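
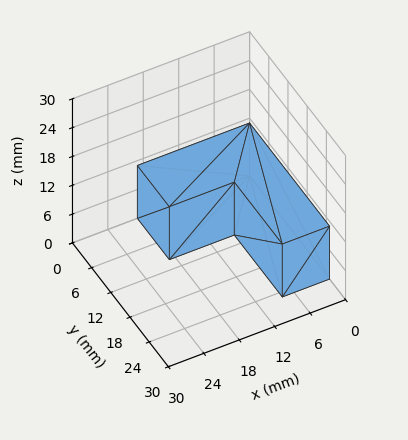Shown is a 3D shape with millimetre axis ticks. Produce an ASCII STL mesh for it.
Reading the render: the shape is an L-shaped prism: outer 19 × 25 mm, arm thicknesses ≈ 10 mm (horizontal) and 8 mm (vertical), extruded 11 mm in z (dimensions read to the nearest mm from the axis ticks). For the STL, each face is triangulated and given an outward normal.

solid part
  facet normal 0.0000 0.0000 -1.0000
    outer loop
      vertex 19.000 10.000 0.000
      vertex 19.000 0.000 0.000
      vertex 0.000 0.000 0.000
    endloop
  endfacet
  facet normal 0.0000 0.0000 -1.0000
    outer loop
      vertex 8.000 10.000 0.000
      vertex 19.000 10.000 0.000
      vertex 0.000 0.000 0.000
    endloop
  endfacet
  facet normal 0.0000 0.0000 -1.0000
    outer loop
      vertex 8.000 25.000 0.000
      vertex 8.000 10.000 0.000
      vertex 0.000 0.000 0.000
    endloop
  endfacet
  facet normal 0.0000 0.0000 -1.0000
    outer loop
      vertex 0.000 25.000 0.000
      vertex 8.000 25.000 0.000
      vertex 0.000 0.000 0.000
    endloop
  endfacet
  facet normal 0.0000 0.0000 1.0000
    outer loop
      vertex 0.000 0.000 11.000
      vertex 19.000 0.000 11.000
      vertex 19.000 10.000 11.000
    endloop
  endfacet
  facet normal 0.0000 0.0000 1.0000
    outer loop
      vertex 0.000 0.000 11.000
      vertex 19.000 10.000 11.000
      vertex 8.000 10.000 11.000
    endloop
  endfacet
  facet normal 0.0000 0.0000 1.0000
    outer loop
      vertex 0.000 0.000 11.000
      vertex 8.000 10.000 11.000
      vertex 8.000 25.000 11.000
    endloop
  endfacet
  facet normal 0.0000 0.0000 1.0000
    outer loop
      vertex 0.000 0.000 11.000
      vertex 8.000 25.000 11.000
      vertex 0.000 25.000 11.000
    endloop
  endfacet
  facet normal 0.0000 -1.0000 0.0000
    outer loop
      vertex 0.000 0.000 0.000
      vertex 19.000 0.000 0.000
      vertex 19.000 0.000 11.000
    endloop
  endfacet
  facet normal 0.0000 -1.0000 0.0000
    outer loop
      vertex 0.000 0.000 0.000
      vertex 19.000 0.000 11.000
      vertex 0.000 0.000 11.000
    endloop
  endfacet
  facet normal 1.0000 0.0000 0.0000
    outer loop
      vertex 19.000 0.000 0.000
      vertex 19.000 10.000 0.000
      vertex 19.000 10.000 11.000
    endloop
  endfacet
  facet normal 1.0000 0.0000 0.0000
    outer loop
      vertex 19.000 0.000 0.000
      vertex 19.000 10.000 11.000
      vertex 19.000 0.000 11.000
    endloop
  endfacet
  facet normal 0.0000 1.0000 0.0000
    outer loop
      vertex 19.000 10.000 0.000
      vertex 8.000 10.000 0.000
      vertex 8.000 10.000 11.000
    endloop
  endfacet
  facet normal 0.0000 1.0000 0.0000
    outer loop
      vertex 19.000 10.000 0.000
      vertex 8.000 10.000 11.000
      vertex 19.000 10.000 11.000
    endloop
  endfacet
  facet normal 1.0000 0.0000 0.0000
    outer loop
      vertex 8.000 10.000 0.000
      vertex 8.000 25.000 0.000
      vertex 8.000 25.000 11.000
    endloop
  endfacet
  facet normal 1.0000 0.0000 0.0000
    outer loop
      vertex 8.000 10.000 0.000
      vertex 8.000 25.000 11.000
      vertex 8.000 10.000 11.000
    endloop
  endfacet
  facet normal 0.0000 1.0000 0.0000
    outer loop
      vertex 8.000 25.000 0.000
      vertex 0.000 25.000 0.000
      vertex 0.000 25.000 11.000
    endloop
  endfacet
  facet normal 0.0000 1.0000 0.0000
    outer loop
      vertex 8.000 25.000 0.000
      vertex 0.000 25.000 11.000
      vertex 8.000 25.000 11.000
    endloop
  endfacet
  facet normal -1.0000 0.0000 0.0000
    outer loop
      vertex 0.000 25.000 0.000
      vertex 0.000 0.000 0.000
      vertex 0.000 0.000 11.000
    endloop
  endfacet
  facet normal -1.0000 0.0000 0.0000
    outer loop
      vertex 0.000 25.000 0.000
      vertex 0.000 0.000 11.000
      vertex 0.000 25.000 11.000
    endloop
  endfacet
endsolid part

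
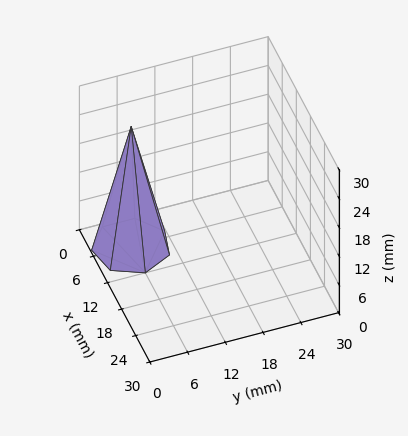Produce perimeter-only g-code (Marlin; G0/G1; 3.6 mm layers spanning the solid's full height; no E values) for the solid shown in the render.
Reading the render: the shape is a regular 7-sided pyramid, base circumscribed radius ≈ 6 mm, apex at z ≈ 25 mm (dimensions read to the nearest mm from the axis ticks). For the g-code, the solid's height is divided into equal slices at the stated Δz and each level perimeter traced with G1 moves after a G0 lift.

; perimeter-only toolpath
G21 ; units = mm
G90 ; absolute positioning
G28 ; home
; layer 1
G0 Z3.6
G0 X11.1 Y6.0
G1 X9.2 Y10.0
G1 X4.9 Y11.0
G1 X1.4 Y8.2
G1 X1.4 Y3.8
G1 X4.9 Y1.0
G1 X9.2 Y2.0
G1 X11.1 Y6.0
; layer 2
G0 Z7.1
G0 X10.3 Y6.0
G1 X8.6 Y9.4
G1 X5.1 Y10.1
G1 X2.1 Y7.9
G1 X2.1 Y4.1
G1 X5.1 Y1.9
G1 X8.6 Y2.6
G1 X10.3 Y6.0
; layer 3
G0 Z10.7
G0 X9.4 Y6.0
G1 X8.1 Y8.7
G1 X5.3 Y9.3
G1 X2.9 Y7.5
G1 X2.9 Y4.5
G1 X5.3 Y2.7
G1 X8.1 Y3.3
G1 X9.4 Y6.0
; layer 4
G0 Z14.3
G0 X8.6 Y6.0
G1 X7.6 Y8.0
G1 X5.4 Y8.5
G1 X3.7 Y7.1
G1 X3.7 Y4.9
G1 X5.4 Y3.5
G1 X7.6 Y4.0
G1 X8.6 Y6.0
; layer 5
G0 Z17.9
G0 X7.7 Y6.0
G1 X7.1 Y7.3
G1 X5.6 Y7.7
G1 X4.5 Y6.7
G1 X4.5 Y5.3
G1 X5.6 Y4.3
G1 X7.1 Y4.7
G1 X7.7 Y6.0
; layer 6
G0 Z21.4
G0 X6.9 Y6.0
G1 X6.5 Y6.7
G1 X5.8 Y6.8
G1 X5.2 Y6.4
G1 X5.2 Y5.6
G1 X5.8 Y5.2
G1 X6.5 Y5.3
G1 X6.9 Y6.0
M2 ; end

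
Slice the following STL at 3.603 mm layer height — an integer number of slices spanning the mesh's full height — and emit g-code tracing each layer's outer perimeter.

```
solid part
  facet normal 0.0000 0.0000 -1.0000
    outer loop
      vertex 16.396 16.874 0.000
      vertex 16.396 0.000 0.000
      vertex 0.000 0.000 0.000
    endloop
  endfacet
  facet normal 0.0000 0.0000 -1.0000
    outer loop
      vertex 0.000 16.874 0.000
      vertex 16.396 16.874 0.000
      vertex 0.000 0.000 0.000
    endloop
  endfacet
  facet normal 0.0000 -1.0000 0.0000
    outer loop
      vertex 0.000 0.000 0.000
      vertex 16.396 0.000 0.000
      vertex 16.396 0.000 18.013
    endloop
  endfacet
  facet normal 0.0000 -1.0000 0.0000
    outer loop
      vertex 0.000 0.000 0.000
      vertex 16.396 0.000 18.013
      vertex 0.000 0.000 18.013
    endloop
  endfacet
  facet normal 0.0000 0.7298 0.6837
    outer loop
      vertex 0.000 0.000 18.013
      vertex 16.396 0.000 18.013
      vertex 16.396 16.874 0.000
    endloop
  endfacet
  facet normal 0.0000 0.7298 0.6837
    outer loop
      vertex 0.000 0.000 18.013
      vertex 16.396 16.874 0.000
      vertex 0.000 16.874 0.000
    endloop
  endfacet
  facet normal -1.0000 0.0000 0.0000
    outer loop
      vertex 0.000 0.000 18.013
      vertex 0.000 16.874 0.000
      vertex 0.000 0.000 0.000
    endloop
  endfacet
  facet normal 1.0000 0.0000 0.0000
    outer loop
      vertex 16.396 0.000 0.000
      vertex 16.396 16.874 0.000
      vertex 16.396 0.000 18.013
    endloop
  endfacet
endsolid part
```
; perimeter-only toolpath
G21 ; units = mm
G90 ; absolute positioning
G28 ; home
; layer 1
G0 Z3.603
G0 X0.000 Y0.000
G1 X16.396 Y0.000
G1 X16.396 Y13.499
G1 X0.000 Y13.499
G1 X0.000 Y0.000
; layer 2
G0 Z7.205
G0 X0.000 Y0.000
G1 X16.396 Y0.000
G1 X16.396 Y10.124
G1 X0.000 Y10.124
G1 X0.000 Y0.000
; layer 3
G0 Z10.808
G0 X0.000 Y0.000
G1 X16.396 Y0.000
G1 X16.396 Y6.750
G1 X0.000 Y6.750
G1 X0.000 Y0.000
; layer 4
G0 Z14.410
G0 X0.000 Y0.000
G1 X16.396 Y0.000
G1 X16.396 Y3.375
G1 X0.000 Y3.375
G1 X0.000 Y0.000
M2 ; end

The solid is a wedge (ramp): 16.4 × 16.9 mm base, rising to 18 mm along the y=0 edge and sloping linearly to z=0 at y=16.9. Slicing at Δz = 3.603 mm — 5 equal slices spanning the solid's height, so layer i sits at z = i·h/5 — gives 4 non-empty perimeters. Each is a 4-segment closed polygon; G0 lifts to the layer z and rapids to the start vertex, then G1 traces the edges. The cross-section shrinks linearly with z (the slice at the apex is degenerate and omitted).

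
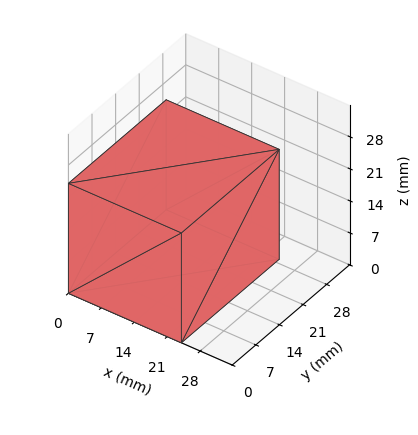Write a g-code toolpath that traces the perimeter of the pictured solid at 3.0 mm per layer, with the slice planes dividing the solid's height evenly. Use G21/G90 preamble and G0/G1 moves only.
Reading the render: the shape is a rectangular box, roughly 24 × 29 mm footprint and 24 mm tall (dimensions read to the nearest mm from the axis ticks). For the g-code, the solid's height is divided into equal slices at the stated Δz and each level perimeter traced with G1 moves after a G0 lift.

; perimeter-only toolpath
G21 ; units = mm
G90 ; absolute positioning
G28 ; home
; layer 1
G0 Z3.0
G0 X0.0 Y0.0
G1 X24.0 Y0.0
G1 X24.0 Y29.0
G1 X0.0 Y29.0
G1 X0.0 Y0.0
; layer 2
G0 Z6.0
G0 X0.0 Y0.0
G1 X24.0 Y0.0
G1 X24.0 Y29.0
G1 X0.0 Y29.0
G1 X0.0 Y0.0
; layer 3
G0 Z9.0
G0 X0.0 Y0.0
G1 X24.0 Y0.0
G1 X24.0 Y29.0
G1 X0.0 Y29.0
G1 X0.0 Y0.0
; layer 4
G0 Z12.0
G0 X0.0 Y0.0
G1 X24.0 Y0.0
G1 X24.0 Y29.0
G1 X0.0 Y29.0
G1 X0.0 Y0.0
; layer 5
G0 Z15.0
G0 X0.0 Y0.0
G1 X24.0 Y0.0
G1 X24.0 Y29.0
G1 X0.0 Y29.0
G1 X0.0 Y0.0
; layer 6
G0 Z18.0
G0 X0.0 Y0.0
G1 X24.0 Y0.0
G1 X24.0 Y29.0
G1 X0.0 Y29.0
G1 X0.0 Y0.0
; layer 7
G0 Z21.0
G0 X0.0 Y0.0
G1 X24.0 Y0.0
G1 X24.0 Y29.0
G1 X0.0 Y29.0
G1 X0.0 Y0.0
; layer 8
G0 Z24.0
G0 X0.0 Y0.0
G1 X24.0 Y0.0
G1 X24.0 Y29.0
G1 X0.0 Y29.0
G1 X0.0 Y0.0
M2 ; end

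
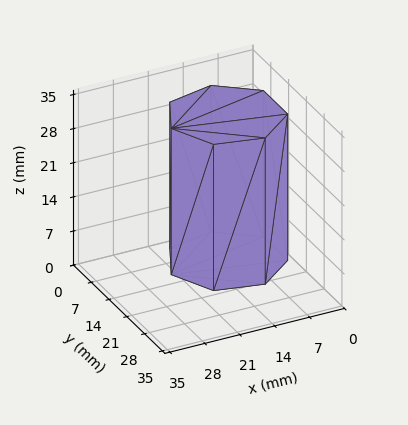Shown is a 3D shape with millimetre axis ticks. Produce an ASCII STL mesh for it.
Reading the render: the shape is a regular 7-sided prism (a cylinder approximated with 7 flat sides), circumscribed radius ≈ 11 mm, height ≈ 30 mm (dimensions read to the nearest mm from the axis ticks). For the STL, each face is triangulated and given an outward normal.

solid part
  facet normal 0.0000 0.0000 -1.0000
    outer loop
      vertex 8.6 21.7 0.0
      vertex 17.9 19.6 0.0
      vertex 22.0 11.0 0.0
    endloop
  endfacet
  facet normal 0.0000 0.0000 -1.0000
    outer loop
      vertex 1.1 15.8 0.0
      vertex 8.6 21.7 0.0
      vertex 22.0 11.0 0.0
    endloop
  endfacet
  facet normal 0.0000 0.0000 -1.0000
    outer loop
      vertex 1.1 6.2 0.0
      vertex 1.1 15.8 0.0
      vertex 22.0 11.0 0.0
    endloop
  endfacet
  facet normal 0.0000 0.0000 -1.0000
    outer loop
      vertex 8.6 0.3 0.0
      vertex 1.1 6.2 0.0
      vertex 22.0 11.0 0.0
    endloop
  endfacet
  facet normal 0.0000 0.0000 -1.0000
    outer loop
      vertex 17.9 2.4 0.0
      vertex 8.6 0.3 0.0
      vertex 22.0 11.0 0.0
    endloop
  endfacet
  facet normal 0.0000 0.0000 1.0000
    outer loop
      vertex 22.0 11.0 30.0
      vertex 17.9 19.6 30.0
      vertex 8.6 21.7 30.0
    endloop
  endfacet
  facet normal 0.0000 0.0000 1.0000
    outer loop
      vertex 22.0 11.0 30.0
      vertex 8.6 21.7 30.0
      vertex 1.1 15.8 30.0
    endloop
  endfacet
  facet normal 0.0000 0.0000 1.0000
    outer loop
      vertex 22.0 11.0 30.0
      vertex 1.1 15.8 30.0
      vertex 1.1 6.2 30.0
    endloop
  endfacet
  facet normal 0.0000 0.0000 1.0000
    outer loop
      vertex 22.0 11.0 30.0
      vertex 1.1 6.2 30.0
      vertex 8.6 0.3 30.0
    endloop
  endfacet
  facet normal 0.0000 0.0000 1.0000
    outer loop
      vertex 22.0 11.0 30.0
      vertex 8.6 0.3 30.0
      vertex 17.9 2.4 30.0
    endloop
  endfacet
  facet normal 0.9027 0.4303 0.0000
    outer loop
      vertex 22.0 11.0 0.0
      vertex 17.9 19.6 0.0
      vertex 17.9 19.6 30.0
    endloop
  endfacet
  facet normal 0.9027 0.4303 0.0000
    outer loop
      vertex 22.0 11.0 0.0
      vertex 17.9 19.6 30.0
      vertex 22.0 11.0 30.0
    endloop
  endfacet
  facet normal 0.2203 0.9754 0.0000
    outer loop
      vertex 17.9 19.6 0.0
      vertex 8.6 21.7 0.0
      vertex 8.6 21.7 30.0
    endloop
  endfacet
  facet normal 0.2203 0.9754 0.0000
    outer loop
      vertex 17.9 19.6 0.0
      vertex 8.6 21.7 30.0
      vertex 17.9 19.6 30.0
    endloop
  endfacet
  facet normal -0.6183 0.7860 0.0000
    outer loop
      vertex 8.6 21.7 0.0
      vertex 1.1 15.8 0.0
      vertex 1.1 15.8 30.0
    endloop
  endfacet
  facet normal -0.6183 0.7860 0.0000
    outer loop
      vertex 8.6 21.7 0.0
      vertex 1.1 15.8 30.0
      vertex 8.6 21.7 30.0
    endloop
  endfacet
  facet normal -1.0000 0.0000 0.0000
    outer loop
      vertex 1.1 15.8 0.0
      vertex 1.1 6.2 0.0
      vertex 1.1 6.2 30.0
    endloop
  endfacet
  facet normal -1.0000 0.0000 0.0000
    outer loop
      vertex 1.1 15.8 0.0
      vertex 1.1 6.2 30.0
      vertex 1.1 15.8 30.0
    endloop
  endfacet
  facet normal -0.6183 -0.7860 0.0000
    outer loop
      vertex 1.1 6.2 0.0
      vertex 8.6 0.3 0.0
      vertex 8.6 0.3 30.0
    endloop
  endfacet
  facet normal -0.6183 -0.7860 0.0000
    outer loop
      vertex 1.1 6.2 0.0
      vertex 8.6 0.3 30.0
      vertex 1.1 6.2 30.0
    endloop
  endfacet
  facet normal 0.2203 -0.9754 0.0000
    outer loop
      vertex 8.6 0.3 0.0
      vertex 17.9 2.4 0.0
      vertex 17.9 2.4 30.0
    endloop
  endfacet
  facet normal 0.2203 -0.9754 0.0000
    outer loop
      vertex 8.6 0.3 0.0
      vertex 17.9 2.4 30.0
      vertex 8.6 0.3 30.0
    endloop
  endfacet
  facet normal 0.9027 -0.4303 0.0000
    outer loop
      vertex 17.9 2.4 0.0
      vertex 22.0 11.0 0.0
      vertex 22.0 11.0 30.0
    endloop
  endfacet
  facet normal 0.9027 -0.4303 0.0000
    outer loop
      vertex 17.9 2.4 0.0
      vertex 22.0 11.0 30.0
      vertex 17.9 2.4 30.0
    endloop
  endfacet
endsolid part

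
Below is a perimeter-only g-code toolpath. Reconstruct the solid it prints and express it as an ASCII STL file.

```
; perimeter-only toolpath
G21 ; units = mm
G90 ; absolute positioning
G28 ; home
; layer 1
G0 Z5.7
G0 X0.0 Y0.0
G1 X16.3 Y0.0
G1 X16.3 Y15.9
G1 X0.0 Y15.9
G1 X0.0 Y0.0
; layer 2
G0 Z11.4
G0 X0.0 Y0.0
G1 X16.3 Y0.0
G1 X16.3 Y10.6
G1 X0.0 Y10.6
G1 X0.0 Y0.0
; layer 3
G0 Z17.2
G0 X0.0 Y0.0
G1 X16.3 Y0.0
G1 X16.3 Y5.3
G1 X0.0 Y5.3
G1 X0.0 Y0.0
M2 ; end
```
solid part
  facet normal 0.0000 0.0000 -1.0000
    outer loop
      vertex 16.3 21.2 0.0
      vertex 16.3 0.0 0.0
      vertex 0.0 0.0 0.0
    endloop
  endfacet
  facet normal 0.0000 0.0000 -1.0000
    outer loop
      vertex 0.0 21.2 0.0
      vertex 16.3 21.2 0.0
      vertex 0.0 0.0 0.0
    endloop
  endfacet
  facet normal 0.0000 -1.0000 0.0000
    outer loop
      vertex 0.0 0.0 0.0
      vertex 16.3 0.0 0.0
      vertex 16.3 0.0 22.9
    endloop
  endfacet
  facet normal 0.0000 -1.0000 0.0000
    outer loop
      vertex 0.0 0.0 0.0
      vertex 16.3 0.0 22.9
      vertex 0.0 0.0 22.9
    endloop
  endfacet
  facet normal 0.0000 0.7338 0.6793
    outer loop
      vertex 0.0 0.0 22.9
      vertex 16.3 0.0 22.9
      vertex 16.3 21.2 0.0
    endloop
  endfacet
  facet normal 0.0000 0.7338 0.6793
    outer loop
      vertex 0.0 0.0 22.9
      vertex 16.3 21.2 0.0
      vertex 0.0 21.2 0.0
    endloop
  endfacet
  facet normal -1.0000 0.0000 0.0000
    outer loop
      vertex 0.0 0.0 22.9
      vertex 0.0 21.2 0.0
      vertex 0.0 0.0 0.0
    endloop
  endfacet
  facet normal 1.0000 0.0000 0.0000
    outer loop
      vertex 16.3 0.0 0.0
      vertex 16.3 21.2 0.0
      vertex 16.3 0.0 22.9
    endloop
  endfacet
endsolid part

The G0 Z moves step by Δz≈5.7 mm. The G1 loops shrink linearly with z, so the solid tapers from its base footprint up to z≈22.9. Closing with a flat bottom cap and the tapered top and triangulating gives 8 facets — a wedge (ramp): 16.3 × 21.2 mm base, rising to 22.9 mm along the y=0 edge and sloping linearly to z=0 at y=21.2.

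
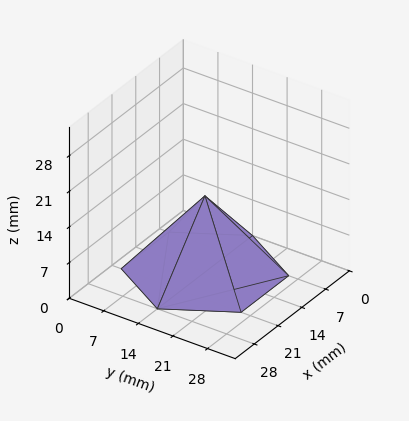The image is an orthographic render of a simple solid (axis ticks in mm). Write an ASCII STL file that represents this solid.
Reading the render: the shape is a regular 6-sided pyramid, base circumscribed radius ≈ 14 mm, apex at z ≈ 15 mm (dimensions read to the nearest mm from the axis ticks). For the STL, each face is triangulated and given an outward normal.

solid part
  facet normal 0.0000 0.0000 -1.0000
    outer loop
      vertex 7.000 26.124 0.000
      vertex 21.000 26.124 0.000
      vertex 28.000 14.000 0.000
    endloop
  endfacet
  facet normal 0.0000 0.0000 -1.0000
    outer loop
      vertex 0.000 14.000 0.000
      vertex 7.000 26.124 0.000
      vertex 28.000 14.000 0.000
    endloop
  endfacet
  facet normal 0.0000 0.0000 -1.0000
    outer loop
      vertex 7.000 1.876 0.000
      vertex 0.000 14.000 0.000
      vertex 28.000 14.000 0.000
    endloop
  endfacet
  facet normal 0.0000 0.0000 -1.0000
    outer loop
      vertex 21.000 1.876 0.000
      vertex 7.000 1.876 0.000
      vertex 28.000 14.000 0.000
    endloop
  endfacet
  facet normal 0.6735 0.3889 0.6286
    outer loop
      vertex 28.000 14.000 0.000
      vertex 21.000 26.124 0.000
      vertex 14.000 14.000 15.000
    endloop
  endfacet
  facet normal 0.0000 0.7777 0.6286
    outer loop
      vertex 21.000 26.124 0.000
      vertex 7.000 26.124 0.000
      vertex 14.000 14.000 15.000
    endloop
  endfacet
  facet normal -0.6735 0.3889 0.6286
    outer loop
      vertex 7.000 26.124 0.000
      vertex 0.000 14.000 0.000
      vertex 14.000 14.000 15.000
    endloop
  endfacet
  facet normal -0.6735 -0.3889 0.6286
    outer loop
      vertex 0.000 14.000 0.000
      vertex 7.000 1.876 0.000
      vertex 14.000 14.000 15.000
    endloop
  endfacet
  facet normal 0.0000 -0.7777 0.6286
    outer loop
      vertex 7.000 1.876 0.000
      vertex 21.000 1.876 0.000
      vertex 14.000 14.000 15.000
    endloop
  endfacet
  facet normal 0.6735 -0.3889 0.6286
    outer loop
      vertex 21.000 1.876 0.000
      vertex 28.000 14.000 0.000
      vertex 14.000 14.000 15.000
    endloop
  endfacet
endsolid part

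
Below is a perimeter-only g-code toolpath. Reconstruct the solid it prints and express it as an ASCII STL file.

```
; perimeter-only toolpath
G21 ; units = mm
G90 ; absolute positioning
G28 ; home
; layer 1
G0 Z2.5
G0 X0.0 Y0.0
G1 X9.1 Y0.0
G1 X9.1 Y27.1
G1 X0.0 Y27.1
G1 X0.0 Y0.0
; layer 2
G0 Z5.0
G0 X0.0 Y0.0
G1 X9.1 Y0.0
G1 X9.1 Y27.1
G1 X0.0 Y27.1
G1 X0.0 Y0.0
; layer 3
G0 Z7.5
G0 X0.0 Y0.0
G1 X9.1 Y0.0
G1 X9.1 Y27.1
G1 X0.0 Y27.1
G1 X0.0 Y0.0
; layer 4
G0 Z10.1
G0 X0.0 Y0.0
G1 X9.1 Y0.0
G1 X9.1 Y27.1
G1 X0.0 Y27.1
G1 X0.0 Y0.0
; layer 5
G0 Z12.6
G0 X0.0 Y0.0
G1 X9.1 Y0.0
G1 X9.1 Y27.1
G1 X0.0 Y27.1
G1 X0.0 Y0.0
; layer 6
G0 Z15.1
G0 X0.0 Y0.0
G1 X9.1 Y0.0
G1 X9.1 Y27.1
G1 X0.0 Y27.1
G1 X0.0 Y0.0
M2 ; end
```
solid part
  facet normal 0.0000 0.0000 -1.0000
    outer loop
      vertex 9.1 27.1 0.0
      vertex 9.1 0.0 0.0
      vertex 0.0 0.0 0.0
    endloop
  endfacet
  facet normal 0.0000 0.0000 -1.0000
    outer loop
      vertex 0.0 27.1 0.0
      vertex 9.1 27.1 0.0
      vertex 0.0 0.0 0.0
    endloop
  endfacet
  facet normal 0.0000 0.0000 1.0000
    outer loop
      vertex 0.0 0.0 15.1
      vertex 9.1 0.0 15.1
      vertex 9.1 27.1 15.1
    endloop
  endfacet
  facet normal 0.0000 0.0000 1.0000
    outer loop
      vertex 0.0 0.0 15.1
      vertex 9.1 27.1 15.1
      vertex 0.0 27.1 15.1
    endloop
  endfacet
  facet normal 0.0000 -1.0000 0.0000
    outer loop
      vertex 0.0 0.0 0.0
      vertex 9.1 0.0 0.0
      vertex 9.1 0.0 15.1
    endloop
  endfacet
  facet normal 0.0000 -1.0000 0.0000
    outer loop
      vertex 0.0 0.0 0.0
      vertex 9.1 0.0 15.1
      vertex 0.0 0.0 15.1
    endloop
  endfacet
  facet normal 0.0000 1.0000 0.0000
    outer loop
      vertex 9.1 27.1 15.1
      vertex 9.1 27.1 0.0
      vertex 0.0 27.1 0.0
    endloop
  endfacet
  facet normal 0.0000 1.0000 0.0000
    outer loop
      vertex 0.0 27.1 15.1
      vertex 9.1 27.1 15.1
      vertex 0.0 27.1 0.0
    endloop
  endfacet
  facet normal -1.0000 0.0000 0.0000
    outer loop
      vertex 0.0 27.1 15.1
      vertex 0.0 27.1 0.0
      vertex 0.0 0.0 0.0
    endloop
  endfacet
  facet normal -1.0000 0.0000 0.0000
    outer loop
      vertex 0.0 0.0 15.1
      vertex 0.0 27.1 15.1
      vertex 0.0 0.0 0.0
    endloop
  endfacet
  facet normal 1.0000 0.0000 0.0000
    outer loop
      vertex 9.1 0.0 0.0
      vertex 9.1 27.1 0.0
      vertex 9.1 27.1 15.1
    endloop
  endfacet
  facet normal 1.0000 0.0000 0.0000
    outer loop
      vertex 9.1 0.0 0.0
      vertex 9.1 27.1 15.1
      vertex 9.1 0.0 15.1
    endloop
  endfacet
endsolid part

The G0 Z moves step by Δz≈2.5 mm. Every layer's G1 loop is the same polygon, so the solid is a straight extrusion of it from z=0 to z≈15.1. Closing with flat bottom and top caps and triangulating gives 12 facets — a rectangular box, roughly 9.1 × 27.1 mm footprint and 15.1 mm tall.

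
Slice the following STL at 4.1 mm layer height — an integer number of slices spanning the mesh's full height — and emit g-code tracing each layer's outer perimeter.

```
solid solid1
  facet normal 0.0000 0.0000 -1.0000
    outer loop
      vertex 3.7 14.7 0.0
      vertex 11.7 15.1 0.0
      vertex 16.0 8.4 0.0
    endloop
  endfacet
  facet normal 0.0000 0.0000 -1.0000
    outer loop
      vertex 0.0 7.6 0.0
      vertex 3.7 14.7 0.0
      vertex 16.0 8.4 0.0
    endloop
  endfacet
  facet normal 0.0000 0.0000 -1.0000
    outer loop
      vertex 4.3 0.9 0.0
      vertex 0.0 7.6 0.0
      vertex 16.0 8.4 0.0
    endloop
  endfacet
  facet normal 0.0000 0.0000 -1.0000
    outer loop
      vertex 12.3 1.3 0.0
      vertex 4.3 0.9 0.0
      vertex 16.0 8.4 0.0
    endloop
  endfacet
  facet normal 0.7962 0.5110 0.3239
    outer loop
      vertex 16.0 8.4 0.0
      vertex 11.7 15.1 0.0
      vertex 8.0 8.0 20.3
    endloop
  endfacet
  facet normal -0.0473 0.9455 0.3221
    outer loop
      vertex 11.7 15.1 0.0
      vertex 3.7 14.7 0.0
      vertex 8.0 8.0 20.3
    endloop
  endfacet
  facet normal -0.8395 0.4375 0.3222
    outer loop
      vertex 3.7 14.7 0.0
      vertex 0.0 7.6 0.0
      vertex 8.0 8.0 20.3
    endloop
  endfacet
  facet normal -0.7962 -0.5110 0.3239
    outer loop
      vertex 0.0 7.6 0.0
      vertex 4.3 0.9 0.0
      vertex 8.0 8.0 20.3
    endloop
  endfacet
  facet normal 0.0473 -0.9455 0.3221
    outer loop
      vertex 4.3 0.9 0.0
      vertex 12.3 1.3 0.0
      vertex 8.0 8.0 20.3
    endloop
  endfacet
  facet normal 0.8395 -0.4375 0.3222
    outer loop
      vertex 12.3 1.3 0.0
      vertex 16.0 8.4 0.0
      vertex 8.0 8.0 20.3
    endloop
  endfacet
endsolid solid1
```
; perimeter-only toolpath
G21 ; units = mm
G90 ; absolute positioning
G28 ; home
; layer 1
G0 Z4.1
G0 X14.4 Y8.3
G1 X11.0 Y13.7
G1 X4.6 Y13.4
G1 X1.6 Y7.7
G1 X5.0 Y2.3
G1 X11.4 Y2.6
G1 X14.4 Y8.3
; layer 2
G0 Z8.1
G0 X12.8 Y8.2
G1 X10.2 Y12.3
G1 X5.4 Y12.0
G1 X3.2 Y7.8
G1 X5.8 Y3.7
G1 X10.6 Y4.0
G1 X12.8 Y8.2
; layer 3
G0 Z12.2
G0 X11.2 Y8.2
G1 X9.5 Y10.8
G1 X6.3 Y10.7
G1 X4.8 Y7.8
G1 X6.5 Y5.2
G1 X9.7 Y5.3
G1 X11.2 Y8.2
; layer 4
G0 Z16.2
G0 X9.6 Y8.1
G1 X8.7 Y9.4
G1 X7.1 Y9.3
G1 X6.4 Y7.9
G1 X7.3 Y6.6
G1 X8.9 Y6.7
G1 X9.6 Y8.1
M2 ; end

The solid is a regular 6-sided pyramid, base circumscribed radius ≈ 8 mm, apex at z ≈ 20.3 mm. Slicing at Δz = 4.1 mm — 5 equal slices spanning the solid's height, so layer i sits at z = i·h/5 — gives 4 non-empty perimeters. Each is a 6-segment closed polygon; G0 lifts to the layer z and rapids to the start vertex, then G1 traces the edges. The cross-section shrinks linearly with z (the slice at the apex is degenerate and omitted).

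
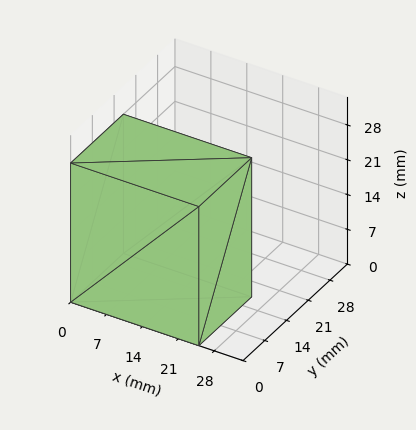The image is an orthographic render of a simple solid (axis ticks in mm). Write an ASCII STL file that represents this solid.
Reading the render: the shape is a rectangular box, roughly 25 × 17 mm footprint and 28 mm tall (dimensions read to the nearest mm from the axis ticks). For the STL, each face is triangulated and given an outward normal.

solid part
  facet normal 0.0000 0.0000 -1.0000
    outer loop
      vertex 25.00 17.00 0.00
      vertex 25.00 0.00 0.00
      vertex 0.00 0.00 0.00
    endloop
  endfacet
  facet normal 0.0000 0.0000 -1.0000
    outer loop
      vertex 0.00 17.00 0.00
      vertex 25.00 17.00 0.00
      vertex 0.00 0.00 0.00
    endloop
  endfacet
  facet normal 0.0000 0.0000 1.0000
    outer loop
      vertex 0.00 0.00 28.00
      vertex 25.00 0.00 28.00
      vertex 25.00 17.00 28.00
    endloop
  endfacet
  facet normal 0.0000 0.0000 1.0000
    outer loop
      vertex 0.00 0.00 28.00
      vertex 25.00 17.00 28.00
      vertex 0.00 17.00 28.00
    endloop
  endfacet
  facet normal 0.0000 -1.0000 0.0000
    outer loop
      vertex 0.00 0.00 0.00
      vertex 25.00 0.00 0.00
      vertex 25.00 0.00 28.00
    endloop
  endfacet
  facet normal 0.0000 -1.0000 0.0000
    outer loop
      vertex 0.00 0.00 0.00
      vertex 25.00 0.00 28.00
      vertex 0.00 0.00 28.00
    endloop
  endfacet
  facet normal 0.0000 1.0000 0.0000
    outer loop
      vertex 25.00 17.00 28.00
      vertex 25.00 17.00 0.00
      vertex 0.00 17.00 0.00
    endloop
  endfacet
  facet normal 0.0000 1.0000 0.0000
    outer loop
      vertex 0.00 17.00 28.00
      vertex 25.00 17.00 28.00
      vertex 0.00 17.00 0.00
    endloop
  endfacet
  facet normal -1.0000 0.0000 0.0000
    outer loop
      vertex 0.00 17.00 28.00
      vertex 0.00 17.00 0.00
      vertex 0.00 0.00 0.00
    endloop
  endfacet
  facet normal -1.0000 0.0000 0.0000
    outer loop
      vertex 0.00 0.00 28.00
      vertex 0.00 17.00 28.00
      vertex 0.00 0.00 0.00
    endloop
  endfacet
  facet normal 1.0000 0.0000 0.0000
    outer loop
      vertex 25.00 0.00 0.00
      vertex 25.00 17.00 0.00
      vertex 25.00 17.00 28.00
    endloop
  endfacet
  facet normal 1.0000 0.0000 0.0000
    outer loop
      vertex 25.00 0.00 0.00
      vertex 25.00 17.00 28.00
      vertex 25.00 0.00 28.00
    endloop
  endfacet
endsolid part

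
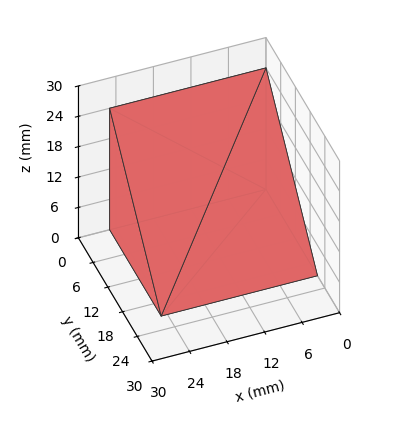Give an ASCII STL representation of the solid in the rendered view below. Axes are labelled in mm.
Reading the render: the shape is a wedge (ramp): 25 × 21 mm base, rising to 24 mm along the y=0 edge and sloping linearly to z=0 at y=21 (dimensions read to the nearest mm from the axis ticks). For the STL, each face is triangulated and given an outward normal.

solid part
  facet normal 0.0000 0.0000 -1.0000
    outer loop
      vertex 25.000 21.000 0.000
      vertex 25.000 0.000 0.000
      vertex 0.000 0.000 0.000
    endloop
  endfacet
  facet normal 0.0000 0.0000 -1.0000
    outer loop
      vertex 0.000 21.000 0.000
      vertex 25.000 21.000 0.000
      vertex 0.000 0.000 0.000
    endloop
  endfacet
  facet normal 0.0000 -1.0000 0.0000
    outer loop
      vertex 0.000 0.000 0.000
      vertex 25.000 0.000 0.000
      vertex 25.000 0.000 24.000
    endloop
  endfacet
  facet normal 0.0000 -1.0000 0.0000
    outer loop
      vertex 0.000 0.000 0.000
      vertex 25.000 0.000 24.000
      vertex 0.000 0.000 24.000
    endloop
  endfacet
  facet normal 0.0000 0.7526 0.6585
    outer loop
      vertex 0.000 0.000 24.000
      vertex 25.000 0.000 24.000
      vertex 25.000 21.000 0.000
    endloop
  endfacet
  facet normal 0.0000 0.7526 0.6585
    outer loop
      vertex 0.000 0.000 24.000
      vertex 25.000 21.000 0.000
      vertex 0.000 21.000 0.000
    endloop
  endfacet
  facet normal -1.0000 0.0000 0.0000
    outer loop
      vertex 0.000 0.000 24.000
      vertex 0.000 21.000 0.000
      vertex 0.000 0.000 0.000
    endloop
  endfacet
  facet normal 1.0000 0.0000 0.0000
    outer loop
      vertex 25.000 0.000 0.000
      vertex 25.000 21.000 0.000
      vertex 25.000 0.000 24.000
    endloop
  endfacet
endsolid part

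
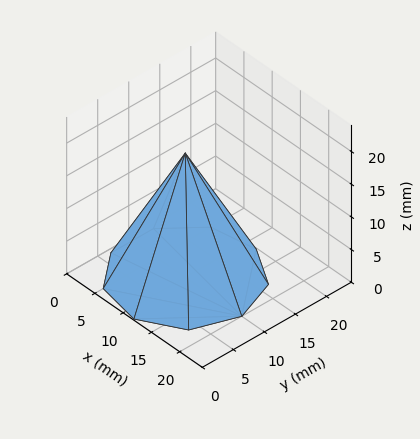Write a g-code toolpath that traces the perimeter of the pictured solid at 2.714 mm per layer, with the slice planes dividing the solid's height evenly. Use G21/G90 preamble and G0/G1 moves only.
Reading the render: the shape is a regular 9-sided pyramid, base circumscribed radius ≈ 10 mm, apex at z ≈ 19 mm (dimensions read to the nearest mm from the axis ticks). For the g-code, the solid's height is divided into equal slices at the stated Δz and each level perimeter traced with G1 moves after a G0 lift.

; perimeter-only toolpath
G21 ; units = mm
G90 ; absolute positioning
G28 ; home
; layer 1
G0 Z2.714
G0 X18.571 Y10.000
G1 X16.566 Y15.510
G1 X11.488 Y18.441
G1 X5.714 Y17.423
G1 X1.945 Y12.931
G1 X1.945 Y7.069
G1 X5.714 Y2.577
G1 X11.488 Y1.559
G1 X16.566 Y4.490
G1 X18.571 Y10.000
; layer 2
G0 Z5.429
G0 X17.143 Y10.000
G1 X15.471 Y14.591
G1 X11.240 Y17.034
G1 X6.429 Y16.186
G1 X3.288 Y12.443
G1 X3.288 Y7.557
G1 X6.429 Y3.814
G1 X11.240 Y2.966
G1 X15.471 Y5.409
G1 X17.143 Y10.000
; layer 3
G0 Z8.143
G0 X15.714 Y10.000
G1 X14.377 Y13.673
G1 X10.992 Y15.627
G1 X7.143 Y14.949
G1 X4.630 Y11.954
G1 X4.630 Y8.046
G1 X7.143 Y5.051
G1 X10.992 Y4.373
G1 X14.377 Y6.327
G1 X15.714 Y10.000
; layer 4
G0 Z10.857
G0 X14.286 Y10.000
G1 X13.283 Y12.755
G1 X10.744 Y14.221
G1 X7.857 Y13.711
G1 X5.973 Y11.466
G1 X5.973 Y8.534
G1 X7.857 Y6.289
G1 X10.744 Y5.779
G1 X13.283 Y7.245
G1 X14.286 Y10.000
; layer 5
G0 Z13.571
G0 X12.857 Y10.000
G1 X12.189 Y11.837
G1 X10.496 Y12.814
G1 X8.571 Y12.474
G1 X7.315 Y10.977
G1 X7.315 Y9.023
G1 X8.571 Y7.526
G1 X10.496 Y7.186
G1 X12.189 Y8.163
G1 X12.857 Y10.000
; layer 6
G0 Z16.286
G0 X11.429 Y10.000
G1 X11.094 Y10.918
G1 X10.248 Y11.407
G1 X9.286 Y11.237
G1 X8.658 Y10.489
G1 X8.658 Y9.511
G1 X9.286 Y8.763
G1 X10.248 Y8.593
G1 X11.094 Y9.082
G1 X11.429 Y10.000
M2 ; end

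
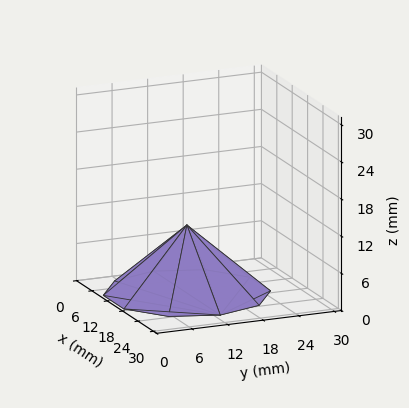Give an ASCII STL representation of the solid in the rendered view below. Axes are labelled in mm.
Reading the render: the shape is a regular 10-sided pyramid, base circumscribed radius ≈ 13 mm, apex at z ≈ 11 mm (dimensions read to the nearest mm from the axis ticks). For the STL, each face is triangulated and given an outward normal.

solid part
  facet normal 0.0000 0.0000 -1.0000
    outer loop
      vertex 17.017 25.364 0.000
      vertex 23.517 20.641 0.000
      vertex 26.000 13.000 0.000
    endloop
  endfacet
  facet normal 0.0000 0.0000 -1.0000
    outer loop
      vertex 8.983 25.364 0.000
      vertex 17.017 25.364 0.000
      vertex 26.000 13.000 0.000
    endloop
  endfacet
  facet normal 0.0000 0.0000 -1.0000
    outer loop
      vertex 2.483 20.641 0.000
      vertex 8.983 25.364 0.000
      vertex 26.000 13.000 0.000
    endloop
  endfacet
  facet normal 0.0000 0.0000 -1.0000
    outer loop
      vertex 0.000 13.000 0.000
      vertex 2.483 20.641 0.000
      vertex 26.000 13.000 0.000
    endloop
  endfacet
  facet normal 0.0000 0.0000 -1.0000
    outer loop
      vertex 2.483 5.359 0.000
      vertex 0.000 13.000 0.000
      vertex 26.000 13.000 0.000
    endloop
  endfacet
  facet normal 0.0000 0.0000 -1.0000
    outer loop
      vertex 8.983 0.636 0.000
      vertex 2.483 5.359 0.000
      vertex 26.000 13.000 0.000
    endloop
  endfacet
  facet normal 0.0000 0.0000 -1.0000
    outer loop
      vertex 17.017 0.636 0.000
      vertex 8.983 0.636 0.000
      vertex 26.000 13.000 0.000
    endloop
  endfacet
  facet normal 0.0000 0.0000 -1.0000
    outer loop
      vertex 23.517 5.359 0.000
      vertex 17.017 0.636 0.000
      vertex 26.000 13.000 0.000
    endloop
  endfacet
  facet normal 0.6322 0.2054 0.7471
    outer loop
      vertex 26.000 13.000 0.000
      vertex 23.517 20.641 0.000
      vertex 13.000 13.000 11.000
    endloop
  endfacet
  facet normal 0.3907 0.5377 0.7471
    outer loop
      vertex 23.517 20.641 0.000
      vertex 17.017 25.364 0.000
      vertex 13.000 13.000 11.000
    endloop
  endfacet
  facet normal 0.0000 0.6647 0.7471
    outer loop
      vertex 17.017 25.364 0.000
      vertex 8.983 25.364 0.000
      vertex 13.000 13.000 11.000
    endloop
  endfacet
  facet normal -0.3907 0.5377 0.7471
    outer loop
      vertex 8.983 25.364 0.000
      vertex 2.483 20.641 0.000
      vertex 13.000 13.000 11.000
    endloop
  endfacet
  facet normal -0.6322 0.2054 0.7471
    outer loop
      vertex 2.483 20.641 0.000
      vertex 0.000 13.000 0.000
      vertex 13.000 13.000 11.000
    endloop
  endfacet
  facet normal -0.6322 -0.2054 0.7471
    outer loop
      vertex 0.000 13.000 0.000
      vertex 2.483 5.359 0.000
      vertex 13.000 13.000 11.000
    endloop
  endfacet
  facet normal -0.3907 -0.5377 0.7471
    outer loop
      vertex 2.483 5.359 0.000
      vertex 8.983 0.636 0.000
      vertex 13.000 13.000 11.000
    endloop
  endfacet
  facet normal 0.0000 -0.6647 0.7471
    outer loop
      vertex 8.983 0.636 0.000
      vertex 17.017 0.636 0.000
      vertex 13.000 13.000 11.000
    endloop
  endfacet
  facet normal 0.3907 -0.5377 0.7471
    outer loop
      vertex 17.017 0.636 0.000
      vertex 23.517 5.359 0.000
      vertex 13.000 13.000 11.000
    endloop
  endfacet
  facet normal 0.6322 -0.2054 0.7471
    outer loop
      vertex 23.517 5.359 0.000
      vertex 26.000 13.000 0.000
      vertex 13.000 13.000 11.000
    endloop
  endfacet
endsolid part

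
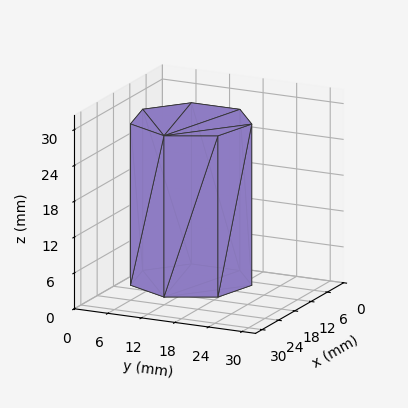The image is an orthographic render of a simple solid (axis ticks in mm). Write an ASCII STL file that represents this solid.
Reading the render: the shape is a regular 7-sided prism (a cylinder approximated with 7 flat sides), circumscribed radius ≈ 10 mm, height ≈ 27 mm (dimensions read to the nearest mm from the axis ticks). For the STL, each face is triangulated and given an outward normal.

solid part
  facet normal 0.0000 0.0000 -1.0000
    outer loop
      vertex 7.775 19.749 0.000
      vertex 16.235 17.818 0.000
      vertex 20.000 10.000 0.000
    endloop
  endfacet
  facet normal 0.0000 0.0000 -1.0000
    outer loop
      vertex 0.990 14.339 0.000
      vertex 7.775 19.749 0.000
      vertex 20.000 10.000 0.000
    endloop
  endfacet
  facet normal 0.0000 0.0000 -1.0000
    outer loop
      vertex 0.990 5.661 0.000
      vertex 0.990 14.339 0.000
      vertex 20.000 10.000 0.000
    endloop
  endfacet
  facet normal 0.0000 0.0000 -1.0000
    outer loop
      vertex 7.775 0.251 0.000
      vertex 0.990 5.661 0.000
      vertex 20.000 10.000 0.000
    endloop
  endfacet
  facet normal 0.0000 0.0000 -1.0000
    outer loop
      vertex 16.235 2.182 0.000
      vertex 7.775 0.251 0.000
      vertex 20.000 10.000 0.000
    endloop
  endfacet
  facet normal 0.0000 0.0000 1.0000
    outer loop
      vertex 20.000 10.000 27.000
      vertex 16.235 17.818 27.000
      vertex 7.775 19.749 27.000
    endloop
  endfacet
  facet normal 0.0000 0.0000 1.0000
    outer loop
      vertex 20.000 10.000 27.000
      vertex 7.775 19.749 27.000
      vertex 0.990 14.339 27.000
    endloop
  endfacet
  facet normal 0.0000 0.0000 1.0000
    outer loop
      vertex 20.000 10.000 27.000
      vertex 0.990 14.339 27.000
      vertex 0.990 5.661 27.000
    endloop
  endfacet
  facet normal 0.0000 0.0000 1.0000
    outer loop
      vertex 20.000 10.000 27.000
      vertex 0.990 5.661 27.000
      vertex 7.775 0.251 27.000
    endloop
  endfacet
  facet normal 0.0000 0.0000 1.0000
    outer loop
      vertex 20.000 10.000 27.000
      vertex 7.775 0.251 27.000
      vertex 16.235 2.182 27.000
    endloop
  endfacet
  facet normal 0.9010 0.4339 0.0000
    outer loop
      vertex 20.000 10.000 0.000
      vertex 16.235 17.818 0.000
      vertex 16.235 17.818 27.000
    endloop
  endfacet
  facet normal 0.9010 0.4339 0.0000
    outer loop
      vertex 20.000 10.000 0.000
      vertex 16.235 17.818 27.000
      vertex 20.000 10.000 27.000
    endloop
  endfacet
  facet normal 0.2225 0.9749 0.0000
    outer loop
      vertex 16.235 17.818 0.000
      vertex 7.775 19.749 0.000
      vertex 7.775 19.749 27.000
    endloop
  endfacet
  facet normal 0.2225 0.9749 0.0000
    outer loop
      vertex 16.235 17.818 0.000
      vertex 7.775 19.749 27.000
      vertex 16.235 17.818 27.000
    endloop
  endfacet
  facet normal -0.6234 0.7819 0.0000
    outer loop
      vertex 7.775 19.749 0.000
      vertex 0.990 14.339 0.000
      vertex 0.990 14.339 27.000
    endloop
  endfacet
  facet normal -0.6234 0.7819 0.0000
    outer loop
      vertex 7.775 19.749 0.000
      vertex 0.990 14.339 27.000
      vertex 7.775 19.749 27.000
    endloop
  endfacet
  facet normal -1.0000 0.0000 0.0000
    outer loop
      vertex 0.990 14.339 0.000
      vertex 0.990 5.661 0.000
      vertex 0.990 5.661 27.000
    endloop
  endfacet
  facet normal -1.0000 0.0000 0.0000
    outer loop
      vertex 0.990 14.339 0.000
      vertex 0.990 5.661 27.000
      vertex 0.990 14.339 27.000
    endloop
  endfacet
  facet normal -0.6234 -0.7819 0.0000
    outer loop
      vertex 0.990 5.661 0.000
      vertex 7.775 0.251 0.000
      vertex 7.775 0.251 27.000
    endloop
  endfacet
  facet normal -0.6234 -0.7819 0.0000
    outer loop
      vertex 0.990 5.661 0.000
      vertex 7.775 0.251 27.000
      vertex 0.990 5.661 27.000
    endloop
  endfacet
  facet normal 0.2225 -0.9749 0.0000
    outer loop
      vertex 7.775 0.251 0.000
      vertex 16.235 2.182 0.000
      vertex 16.235 2.182 27.000
    endloop
  endfacet
  facet normal 0.2225 -0.9749 0.0000
    outer loop
      vertex 7.775 0.251 0.000
      vertex 16.235 2.182 27.000
      vertex 7.775 0.251 27.000
    endloop
  endfacet
  facet normal 0.9010 -0.4339 0.0000
    outer loop
      vertex 16.235 2.182 0.000
      vertex 20.000 10.000 0.000
      vertex 20.000 10.000 27.000
    endloop
  endfacet
  facet normal 0.9010 -0.4339 0.0000
    outer loop
      vertex 16.235 2.182 0.000
      vertex 20.000 10.000 27.000
      vertex 16.235 2.182 27.000
    endloop
  endfacet
endsolid part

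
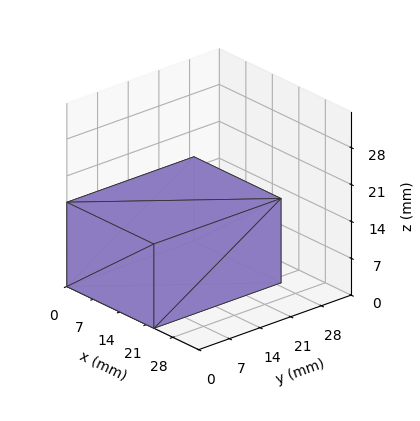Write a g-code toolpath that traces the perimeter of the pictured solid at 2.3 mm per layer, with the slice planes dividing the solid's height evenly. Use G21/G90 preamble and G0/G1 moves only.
Reading the render: the shape is a rectangular box, roughly 23 × 29 mm footprint and 16 mm tall (dimensions read to the nearest mm from the axis ticks). For the g-code, the solid's height is divided into equal slices at the stated Δz and each level perimeter traced with G1 moves after a G0 lift.

; perimeter-only toolpath
G21 ; units = mm
G90 ; absolute positioning
G28 ; home
; layer 1
G0 Z2.3
G0 X0.0 Y0.0
G1 X23.0 Y0.0
G1 X23.0 Y29.0
G1 X0.0 Y29.0
G1 X0.0 Y0.0
; layer 2
G0 Z4.6
G0 X0.0 Y0.0
G1 X23.0 Y0.0
G1 X23.0 Y29.0
G1 X0.0 Y29.0
G1 X0.0 Y0.0
; layer 3
G0 Z6.9
G0 X0.0 Y0.0
G1 X23.0 Y0.0
G1 X23.0 Y29.0
G1 X0.0 Y29.0
G1 X0.0 Y0.0
; layer 4
G0 Z9.1
G0 X0.0 Y0.0
G1 X23.0 Y0.0
G1 X23.0 Y29.0
G1 X0.0 Y29.0
G1 X0.0 Y0.0
; layer 5
G0 Z11.4
G0 X0.0 Y0.0
G1 X23.0 Y0.0
G1 X23.0 Y29.0
G1 X0.0 Y29.0
G1 X0.0 Y0.0
; layer 6
G0 Z13.7
G0 X0.0 Y0.0
G1 X23.0 Y0.0
G1 X23.0 Y29.0
G1 X0.0 Y29.0
G1 X0.0 Y0.0
; layer 7
G0 Z16.0
G0 X0.0 Y0.0
G1 X23.0 Y0.0
G1 X23.0 Y29.0
G1 X0.0 Y29.0
G1 X0.0 Y0.0
M2 ; end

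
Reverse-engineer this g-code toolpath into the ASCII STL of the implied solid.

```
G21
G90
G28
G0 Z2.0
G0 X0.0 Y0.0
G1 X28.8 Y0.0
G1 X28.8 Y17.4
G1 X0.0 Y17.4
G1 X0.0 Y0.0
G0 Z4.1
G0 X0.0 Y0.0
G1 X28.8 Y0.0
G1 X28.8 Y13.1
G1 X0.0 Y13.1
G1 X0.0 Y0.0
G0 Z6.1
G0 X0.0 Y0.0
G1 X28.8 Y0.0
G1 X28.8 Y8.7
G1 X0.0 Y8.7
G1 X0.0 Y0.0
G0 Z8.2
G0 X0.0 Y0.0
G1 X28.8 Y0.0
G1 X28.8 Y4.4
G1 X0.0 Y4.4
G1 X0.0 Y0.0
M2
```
solid part
  facet normal 0.0000 0.0000 -1.0000
    outer loop
      vertex 28.8 21.8 0.0
      vertex 28.8 0.0 0.0
      vertex 0.0 0.0 0.0
    endloop
  endfacet
  facet normal 0.0000 0.0000 -1.0000
    outer loop
      vertex 0.0 21.8 0.0
      vertex 28.8 21.8 0.0
      vertex 0.0 0.0 0.0
    endloop
  endfacet
  facet normal 0.0000 -1.0000 0.0000
    outer loop
      vertex 0.0 0.0 0.0
      vertex 28.8 0.0 0.0
      vertex 28.8 0.0 10.2
    endloop
  endfacet
  facet normal 0.0000 -1.0000 0.0000
    outer loop
      vertex 0.0 0.0 0.0
      vertex 28.8 0.0 10.2
      vertex 0.0 0.0 10.2
    endloop
  endfacet
  facet normal 0.0000 0.4238 0.9058
    outer loop
      vertex 0.0 0.0 10.2
      vertex 28.8 0.0 10.2
      vertex 28.8 21.8 0.0
    endloop
  endfacet
  facet normal 0.0000 0.4238 0.9058
    outer loop
      vertex 0.0 0.0 10.2
      vertex 28.8 21.8 0.0
      vertex 0.0 21.8 0.0
    endloop
  endfacet
  facet normal -1.0000 0.0000 0.0000
    outer loop
      vertex 0.0 0.0 10.2
      vertex 0.0 21.8 0.0
      vertex 0.0 0.0 0.0
    endloop
  endfacet
  facet normal 1.0000 0.0000 0.0000
    outer loop
      vertex 28.8 0.0 0.0
      vertex 28.8 21.8 0.0
      vertex 28.8 0.0 10.2
    endloop
  endfacet
endsolid part

The G0 Z moves step by Δz≈2.0 mm. The G1 loops shrink linearly with z, so the solid tapers from its base footprint up to z≈10.2. Closing with a flat bottom cap and the tapered top and triangulating gives 8 facets — a wedge (ramp): 28.8 × 21.8 mm base, rising to 10.2 mm along the y=0 edge and sloping linearly to z=0 at y=21.8.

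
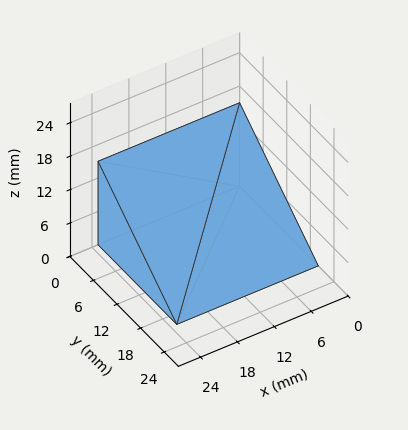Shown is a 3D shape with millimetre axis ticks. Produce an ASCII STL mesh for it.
Reading the render: the shape is a wedge (ramp): 23 × 20 mm base, rising to 15 mm along the y=0 edge and sloping linearly to z=0 at y=20 (dimensions read to the nearest mm from the axis ticks). For the STL, each face is triangulated and given an outward normal.

solid part
  facet normal 0.0000 0.0000 -1.0000
    outer loop
      vertex 23.000 20.000 0.000
      vertex 23.000 0.000 0.000
      vertex 0.000 0.000 0.000
    endloop
  endfacet
  facet normal 0.0000 0.0000 -1.0000
    outer loop
      vertex 0.000 20.000 0.000
      vertex 23.000 20.000 0.000
      vertex 0.000 0.000 0.000
    endloop
  endfacet
  facet normal 0.0000 -1.0000 0.0000
    outer loop
      vertex 0.000 0.000 0.000
      vertex 23.000 0.000 0.000
      vertex 23.000 0.000 15.000
    endloop
  endfacet
  facet normal 0.0000 -1.0000 0.0000
    outer loop
      vertex 0.000 0.000 0.000
      vertex 23.000 0.000 15.000
      vertex 0.000 0.000 15.000
    endloop
  endfacet
  facet normal 0.0000 0.6000 0.8000
    outer loop
      vertex 0.000 0.000 15.000
      vertex 23.000 0.000 15.000
      vertex 23.000 20.000 0.000
    endloop
  endfacet
  facet normal 0.0000 0.6000 0.8000
    outer loop
      vertex 0.000 0.000 15.000
      vertex 23.000 20.000 0.000
      vertex 0.000 20.000 0.000
    endloop
  endfacet
  facet normal -1.0000 0.0000 0.0000
    outer loop
      vertex 0.000 0.000 15.000
      vertex 0.000 20.000 0.000
      vertex 0.000 0.000 0.000
    endloop
  endfacet
  facet normal 1.0000 0.0000 0.0000
    outer loop
      vertex 23.000 0.000 0.000
      vertex 23.000 20.000 0.000
      vertex 23.000 0.000 15.000
    endloop
  endfacet
endsolid part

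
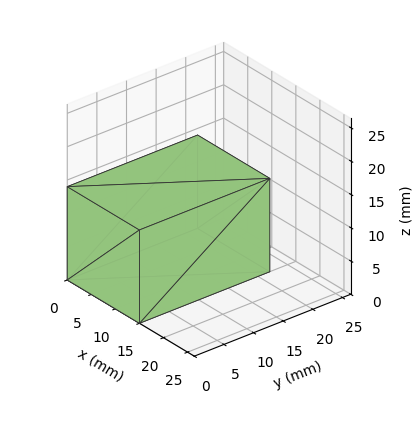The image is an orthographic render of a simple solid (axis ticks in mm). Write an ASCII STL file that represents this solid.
Reading the render: the shape is a rectangular box, roughly 15 × 22 mm footprint and 14 mm tall (dimensions read to the nearest mm from the axis ticks). For the STL, each face is triangulated and given an outward normal.

solid part
  facet normal 0.0000 0.0000 -1.0000
    outer loop
      vertex 15.0 22.0 0.0
      vertex 15.0 0.0 0.0
      vertex 0.0 0.0 0.0
    endloop
  endfacet
  facet normal 0.0000 0.0000 -1.0000
    outer loop
      vertex 0.0 22.0 0.0
      vertex 15.0 22.0 0.0
      vertex 0.0 0.0 0.0
    endloop
  endfacet
  facet normal 0.0000 0.0000 1.0000
    outer loop
      vertex 0.0 0.0 14.0
      vertex 15.0 0.0 14.0
      vertex 15.0 22.0 14.0
    endloop
  endfacet
  facet normal 0.0000 0.0000 1.0000
    outer loop
      vertex 0.0 0.0 14.0
      vertex 15.0 22.0 14.0
      vertex 0.0 22.0 14.0
    endloop
  endfacet
  facet normal 0.0000 -1.0000 0.0000
    outer loop
      vertex 0.0 0.0 0.0
      vertex 15.0 0.0 0.0
      vertex 15.0 0.0 14.0
    endloop
  endfacet
  facet normal 0.0000 -1.0000 0.0000
    outer loop
      vertex 0.0 0.0 0.0
      vertex 15.0 0.0 14.0
      vertex 0.0 0.0 14.0
    endloop
  endfacet
  facet normal 0.0000 1.0000 0.0000
    outer loop
      vertex 15.0 22.0 14.0
      vertex 15.0 22.0 0.0
      vertex 0.0 22.0 0.0
    endloop
  endfacet
  facet normal 0.0000 1.0000 0.0000
    outer loop
      vertex 0.0 22.0 14.0
      vertex 15.0 22.0 14.0
      vertex 0.0 22.0 0.0
    endloop
  endfacet
  facet normal -1.0000 0.0000 0.0000
    outer loop
      vertex 0.0 22.0 14.0
      vertex 0.0 22.0 0.0
      vertex 0.0 0.0 0.0
    endloop
  endfacet
  facet normal -1.0000 0.0000 0.0000
    outer loop
      vertex 0.0 0.0 14.0
      vertex 0.0 22.0 14.0
      vertex 0.0 0.0 0.0
    endloop
  endfacet
  facet normal 1.0000 0.0000 0.0000
    outer loop
      vertex 15.0 0.0 0.0
      vertex 15.0 22.0 0.0
      vertex 15.0 22.0 14.0
    endloop
  endfacet
  facet normal 1.0000 0.0000 0.0000
    outer loop
      vertex 15.0 0.0 0.0
      vertex 15.0 22.0 14.0
      vertex 15.0 0.0 14.0
    endloop
  endfacet
endsolid part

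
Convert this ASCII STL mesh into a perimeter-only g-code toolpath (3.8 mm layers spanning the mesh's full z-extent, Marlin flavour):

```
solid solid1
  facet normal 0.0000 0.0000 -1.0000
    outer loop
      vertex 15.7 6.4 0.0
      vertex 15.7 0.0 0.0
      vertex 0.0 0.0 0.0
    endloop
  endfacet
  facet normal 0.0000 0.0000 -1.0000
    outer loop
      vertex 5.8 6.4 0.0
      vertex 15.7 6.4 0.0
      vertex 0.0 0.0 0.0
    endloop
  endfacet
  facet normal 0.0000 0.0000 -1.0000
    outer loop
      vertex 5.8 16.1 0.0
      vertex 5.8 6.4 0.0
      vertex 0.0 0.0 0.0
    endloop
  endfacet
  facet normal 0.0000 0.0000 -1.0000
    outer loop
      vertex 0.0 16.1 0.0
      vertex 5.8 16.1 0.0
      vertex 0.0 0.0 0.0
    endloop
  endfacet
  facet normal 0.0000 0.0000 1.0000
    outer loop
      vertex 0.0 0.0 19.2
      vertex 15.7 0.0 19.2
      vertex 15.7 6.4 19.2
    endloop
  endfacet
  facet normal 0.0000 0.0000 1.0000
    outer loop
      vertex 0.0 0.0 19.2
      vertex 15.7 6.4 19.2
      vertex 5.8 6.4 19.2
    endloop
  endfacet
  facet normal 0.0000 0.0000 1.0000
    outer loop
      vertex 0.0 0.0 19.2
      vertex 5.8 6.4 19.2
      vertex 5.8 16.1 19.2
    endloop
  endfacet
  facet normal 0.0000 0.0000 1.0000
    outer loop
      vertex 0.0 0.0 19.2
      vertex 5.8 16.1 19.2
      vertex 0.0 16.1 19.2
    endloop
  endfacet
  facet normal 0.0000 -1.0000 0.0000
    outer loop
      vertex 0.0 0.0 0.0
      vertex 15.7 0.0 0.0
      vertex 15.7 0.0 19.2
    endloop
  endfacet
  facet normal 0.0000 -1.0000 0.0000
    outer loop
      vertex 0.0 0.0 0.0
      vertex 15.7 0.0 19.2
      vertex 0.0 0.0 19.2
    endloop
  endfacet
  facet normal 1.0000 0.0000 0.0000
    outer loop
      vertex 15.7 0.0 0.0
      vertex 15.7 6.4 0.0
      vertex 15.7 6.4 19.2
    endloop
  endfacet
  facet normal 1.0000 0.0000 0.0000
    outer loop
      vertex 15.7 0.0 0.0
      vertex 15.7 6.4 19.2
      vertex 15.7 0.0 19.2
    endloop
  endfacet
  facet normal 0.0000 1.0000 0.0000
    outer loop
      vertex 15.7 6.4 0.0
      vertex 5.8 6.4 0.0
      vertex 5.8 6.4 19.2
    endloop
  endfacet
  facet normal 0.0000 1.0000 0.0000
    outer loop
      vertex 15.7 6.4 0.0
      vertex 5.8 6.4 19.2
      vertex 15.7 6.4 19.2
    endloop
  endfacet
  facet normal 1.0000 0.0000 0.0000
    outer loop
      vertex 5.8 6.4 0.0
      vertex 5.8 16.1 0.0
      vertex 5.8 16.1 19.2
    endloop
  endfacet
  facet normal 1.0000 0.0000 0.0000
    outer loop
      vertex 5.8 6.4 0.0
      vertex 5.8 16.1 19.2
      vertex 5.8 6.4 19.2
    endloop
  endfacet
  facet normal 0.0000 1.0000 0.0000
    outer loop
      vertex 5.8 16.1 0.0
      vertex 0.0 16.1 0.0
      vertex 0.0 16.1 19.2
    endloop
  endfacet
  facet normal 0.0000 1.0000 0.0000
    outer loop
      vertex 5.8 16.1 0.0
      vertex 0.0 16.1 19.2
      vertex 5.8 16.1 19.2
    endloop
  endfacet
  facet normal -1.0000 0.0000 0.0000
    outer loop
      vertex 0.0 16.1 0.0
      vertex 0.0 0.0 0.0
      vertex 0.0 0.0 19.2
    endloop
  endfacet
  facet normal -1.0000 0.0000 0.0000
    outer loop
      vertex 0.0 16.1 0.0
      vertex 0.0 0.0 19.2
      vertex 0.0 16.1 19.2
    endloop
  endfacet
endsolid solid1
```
; perimeter-only toolpath
G21 ; units = mm
G90 ; absolute positioning
G28 ; home
; layer 1
G0 Z3.8
G0 X0.0 Y0.0
G1 X15.7 Y0.0
G1 X15.7 Y6.4
G1 X5.8 Y6.4
G1 X5.8 Y16.1
G1 X0.0 Y16.1
G1 X0.0 Y0.0
; layer 2
G0 Z7.7
G0 X0.0 Y0.0
G1 X15.7 Y0.0
G1 X15.7 Y6.4
G1 X5.8 Y6.4
G1 X5.8 Y16.1
G1 X0.0 Y16.1
G1 X0.0 Y0.0
; layer 3
G0 Z11.5
G0 X0.0 Y0.0
G1 X15.7 Y0.0
G1 X15.7 Y6.4
G1 X5.8 Y6.4
G1 X5.8 Y16.1
G1 X0.0 Y16.1
G1 X0.0 Y0.0
; layer 4
G0 Z15.4
G0 X0.0 Y0.0
G1 X15.7 Y0.0
G1 X15.7 Y6.4
G1 X5.8 Y6.4
G1 X5.8 Y16.1
G1 X0.0 Y16.1
G1 X0.0 Y0.0
; layer 5
G0 Z19.2
G0 X0.0 Y0.0
G1 X15.7 Y0.0
G1 X15.7 Y6.4
G1 X5.8 Y6.4
G1 X5.8 Y16.1
G1 X0.0 Y16.1
G1 X0.0 Y0.0
M2 ; end

The solid is an L-shaped prism: outer 15.7 × 16.1 mm, arm thicknesses ≈ 6.4 mm (horizontal) and 5.8 mm (vertical), extruded 19.2 mm in z. Slicing at Δz = 3.8 mm — 5 equal slices spanning the solid's height, so layer i sits at z = i·h/5 — gives 5 non-empty perimeters. Each is a 6-segment closed polygon; G0 lifts to the layer z and rapids to the start vertex, then G1 traces the edges.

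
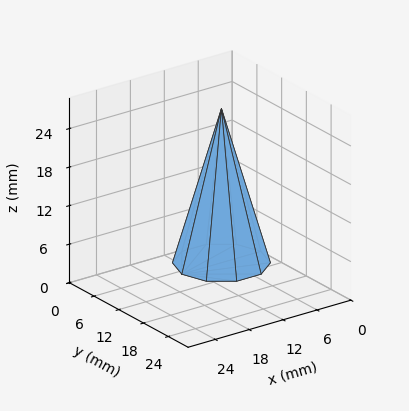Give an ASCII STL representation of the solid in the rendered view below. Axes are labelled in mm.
Reading the render: the shape is a regular 10-sided pyramid, base circumscribed radius ≈ 7 mm, apex at z ≈ 24 mm (dimensions read to the nearest mm from the axis ticks). For the STL, each face is triangulated and given an outward normal.

solid part
  facet normal 0.0000 0.0000 -1.0000
    outer loop
      vertex 9.163 13.657 0.000
      vertex 12.663 11.114 0.000
      vertex 14.000 7.000 0.000
    endloop
  endfacet
  facet normal 0.0000 0.0000 -1.0000
    outer loop
      vertex 4.837 13.657 0.000
      vertex 9.163 13.657 0.000
      vertex 14.000 7.000 0.000
    endloop
  endfacet
  facet normal 0.0000 0.0000 -1.0000
    outer loop
      vertex 1.337 11.114 0.000
      vertex 4.837 13.657 0.000
      vertex 14.000 7.000 0.000
    endloop
  endfacet
  facet normal 0.0000 0.0000 -1.0000
    outer loop
      vertex 0.000 7.000 0.000
      vertex 1.337 11.114 0.000
      vertex 14.000 7.000 0.000
    endloop
  endfacet
  facet normal 0.0000 0.0000 -1.0000
    outer loop
      vertex 1.337 2.886 0.000
      vertex 0.000 7.000 0.000
      vertex 14.000 7.000 0.000
    endloop
  endfacet
  facet normal 0.0000 0.0000 -1.0000
    outer loop
      vertex 4.837 0.343 0.000
      vertex 1.337 2.886 0.000
      vertex 14.000 7.000 0.000
    endloop
  endfacet
  facet normal 0.0000 0.0000 -1.0000
    outer loop
      vertex 9.163 0.343 0.000
      vertex 4.837 0.343 0.000
      vertex 14.000 7.000 0.000
    endloop
  endfacet
  facet normal 0.0000 0.0000 -1.0000
    outer loop
      vertex 12.663 2.886 0.000
      vertex 9.163 0.343 0.000
      vertex 14.000 7.000 0.000
    endloop
  endfacet
  facet normal 0.9164 0.2978 0.2673
    outer loop
      vertex 14.000 7.000 0.000
      vertex 12.663 11.114 0.000
      vertex 7.000 7.000 24.000
    endloop
  endfacet
  facet normal 0.5664 0.7796 0.2673
    outer loop
      vertex 12.663 11.114 0.000
      vertex 9.163 13.657 0.000
      vertex 7.000 7.000 24.000
    endloop
  endfacet
  facet normal 0.0000 0.9636 0.2673
    outer loop
      vertex 9.163 13.657 0.000
      vertex 4.837 13.657 0.000
      vertex 7.000 7.000 24.000
    endloop
  endfacet
  facet normal -0.5664 0.7796 0.2673
    outer loop
      vertex 4.837 13.657 0.000
      vertex 1.337 11.114 0.000
      vertex 7.000 7.000 24.000
    endloop
  endfacet
  facet normal -0.9164 0.2978 0.2673
    outer loop
      vertex 1.337 11.114 0.000
      vertex 0.000 7.000 0.000
      vertex 7.000 7.000 24.000
    endloop
  endfacet
  facet normal -0.9164 -0.2978 0.2673
    outer loop
      vertex 0.000 7.000 0.000
      vertex 1.337 2.886 0.000
      vertex 7.000 7.000 24.000
    endloop
  endfacet
  facet normal -0.5664 -0.7796 0.2673
    outer loop
      vertex 1.337 2.886 0.000
      vertex 4.837 0.343 0.000
      vertex 7.000 7.000 24.000
    endloop
  endfacet
  facet normal 0.0000 -0.9636 0.2673
    outer loop
      vertex 4.837 0.343 0.000
      vertex 9.163 0.343 0.000
      vertex 7.000 7.000 24.000
    endloop
  endfacet
  facet normal 0.5664 -0.7796 0.2673
    outer loop
      vertex 9.163 0.343 0.000
      vertex 12.663 2.886 0.000
      vertex 7.000 7.000 24.000
    endloop
  endfacet
  facet normal 0.9164 -0.2978 0.2673
    outer loop
      vertex 12.663 2.886 0.000
      vertex 14.000 7.000 0.000
      vertex 7.000 7.000 24.000
    endloop
  endfacet
endsolid part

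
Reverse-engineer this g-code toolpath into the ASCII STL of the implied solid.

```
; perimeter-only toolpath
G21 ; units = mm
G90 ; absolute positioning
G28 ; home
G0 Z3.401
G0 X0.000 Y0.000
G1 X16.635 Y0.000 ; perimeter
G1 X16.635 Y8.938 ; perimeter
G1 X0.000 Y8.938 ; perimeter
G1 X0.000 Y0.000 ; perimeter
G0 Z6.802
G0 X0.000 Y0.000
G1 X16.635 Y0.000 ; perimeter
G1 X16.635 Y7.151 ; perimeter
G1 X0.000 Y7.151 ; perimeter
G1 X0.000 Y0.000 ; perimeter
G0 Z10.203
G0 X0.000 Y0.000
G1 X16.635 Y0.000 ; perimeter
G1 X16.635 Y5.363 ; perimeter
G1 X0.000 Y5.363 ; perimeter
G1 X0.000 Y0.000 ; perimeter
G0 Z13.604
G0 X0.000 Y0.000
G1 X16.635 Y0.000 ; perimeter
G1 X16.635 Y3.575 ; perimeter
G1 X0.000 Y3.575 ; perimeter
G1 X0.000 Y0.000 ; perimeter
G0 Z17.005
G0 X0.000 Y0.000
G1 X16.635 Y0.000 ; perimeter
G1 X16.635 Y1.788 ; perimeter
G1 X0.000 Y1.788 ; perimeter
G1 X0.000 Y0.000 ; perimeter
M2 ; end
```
solid part
  facet normal 0.0000 0.0000 -1.0000
    outer loop
      vertex 16.635 10.726 0.000
      vertex 16.635 0.000 0.000
      vertex 0.000 0.000 0.000
    endloop
  endfacet
  facet normal 0.0000 0.0000 -1.0000
    outer loop
      vertex 0.000 10.726 0.000
      vertex 16.635 10.726 0.000
      vertex 0.000 0.000 0.000
    endloop
  endfacet
  facet normal 0.0000 -1.0000 0.0000
    outer loop
      vertex 0.000 0.000 0.000
      vertex 16.635 0.000 0.000
      vertex 16.635 0.000 20.406
    endloop
  endfacet
  facet normal 0.0000 -1.0000 0.0000
    outer loop
      vertex 0.000 0.000 0.000
      vertex 16.635 0.000 20.406
      vertex 0.000 0.000 20.406
    endloop
  endfacet
  facet normal 0.0000 0.8852 0.4653
    outer loop
      vertex 0.000 0.000 20.406
      vertex 16.635 0.000 20.406
      vertex 16.635 10.726 0.000
    endloop
  endfacet
  facet normal 0.0000 0.8852 0.4653
    outer loop
      vertex 0.000 0.000 20.406
      vertex 16.635 10.726 0.000
      vertex 0.000 10.726 0.000
    endloop
  endfacet
  facet normal -1.0000 0.0000 0.0000
    outer loop
      vertex 0.000 0.000 20.406
      vertex 0.000 10.726 0.000
      vertex 0.000 0.000 0.000
    endloop
  endfacet
  facet normal 1.0000 0.0000 0.0000
    outer loop
      vertex 16.635 0.000 0.000
      vertex 16.635 10.726 0.000
      vertex 16.635 0.000 20.406
    endloop
  endfacet
endsolid part

The G0 Z moves step by Δz≈3.401 mm. The G1 loops shrink linearly with z, so the solid tapers from its base footprint up to z≈20.4. Closing with a flat bottom cap and the tapered top and triangulating gives 8 facets — a wedge (ramp): 16.6 × 10.7 mm base, rising to 20.4 mm along the y=0 edge and sloping linearly to z=0 at y=10.7.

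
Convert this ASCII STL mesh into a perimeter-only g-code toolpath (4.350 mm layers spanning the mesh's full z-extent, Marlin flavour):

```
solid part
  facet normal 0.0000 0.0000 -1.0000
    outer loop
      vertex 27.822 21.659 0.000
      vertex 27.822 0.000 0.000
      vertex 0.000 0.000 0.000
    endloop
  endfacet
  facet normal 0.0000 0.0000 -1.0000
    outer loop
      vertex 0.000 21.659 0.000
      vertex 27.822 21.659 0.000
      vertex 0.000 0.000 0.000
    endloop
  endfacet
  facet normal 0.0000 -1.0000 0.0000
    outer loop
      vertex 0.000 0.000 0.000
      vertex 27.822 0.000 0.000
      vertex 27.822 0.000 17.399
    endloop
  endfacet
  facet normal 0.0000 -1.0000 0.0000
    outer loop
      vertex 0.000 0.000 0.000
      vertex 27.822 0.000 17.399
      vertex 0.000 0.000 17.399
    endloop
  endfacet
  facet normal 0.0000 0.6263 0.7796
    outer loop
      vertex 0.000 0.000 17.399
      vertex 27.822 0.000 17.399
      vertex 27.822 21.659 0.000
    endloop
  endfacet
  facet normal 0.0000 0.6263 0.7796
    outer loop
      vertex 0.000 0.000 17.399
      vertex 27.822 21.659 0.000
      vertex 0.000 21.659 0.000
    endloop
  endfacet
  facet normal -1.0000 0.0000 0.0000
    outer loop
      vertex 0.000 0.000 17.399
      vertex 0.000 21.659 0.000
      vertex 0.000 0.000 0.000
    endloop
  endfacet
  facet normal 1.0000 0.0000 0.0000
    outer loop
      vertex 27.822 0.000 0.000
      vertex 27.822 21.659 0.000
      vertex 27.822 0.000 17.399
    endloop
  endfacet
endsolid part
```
; perimeter-only toolpath
G21 ; units = mm
G90 ; absolute positioning
G28 ; home
; layer 1
G0 Z4.350
G0 X0.000 Y0.000
G1 X27.822 Y0.000
G1 X27.822 Y16.244
G1 X0.000 Y16.244
G1 X0.000 Y0.000
; layer 2
G0 Z8.700
G0 X0.000 Y0.000
G1 X27.822 Y0.000
G1 X27.822 Y10.829
G1 X0.000 Y10.829
G1 X0.000 Y0.000
; layer 3
G0 Z13.049
G0 X0.000 Y0.000
G1 X27.822 Y0.000
G1 X27.822 Y5.415
G1 X0.000 Y5.415
G1 X0.000 Y0.000
M2 ; end

The solid is a wedge (ramp): 27.8 × 21.7 mm base, rising to 17.4 mm along the y=0 edge and sloping linearly to z=0 at y=21.7. Slicing at Δz = 4.350 mm — 4 equal slices spanning the solid's height, so layer i sits at z = i·h/4 — gives 3 non-empty perimeters. Each is a 4-segment closed polygon; G0 lifts to the layer z and rapids to the start vertex, then G1 traces the edges. The cross-section shrinks linearly with z (the slice at the apex is degenerate and omitted).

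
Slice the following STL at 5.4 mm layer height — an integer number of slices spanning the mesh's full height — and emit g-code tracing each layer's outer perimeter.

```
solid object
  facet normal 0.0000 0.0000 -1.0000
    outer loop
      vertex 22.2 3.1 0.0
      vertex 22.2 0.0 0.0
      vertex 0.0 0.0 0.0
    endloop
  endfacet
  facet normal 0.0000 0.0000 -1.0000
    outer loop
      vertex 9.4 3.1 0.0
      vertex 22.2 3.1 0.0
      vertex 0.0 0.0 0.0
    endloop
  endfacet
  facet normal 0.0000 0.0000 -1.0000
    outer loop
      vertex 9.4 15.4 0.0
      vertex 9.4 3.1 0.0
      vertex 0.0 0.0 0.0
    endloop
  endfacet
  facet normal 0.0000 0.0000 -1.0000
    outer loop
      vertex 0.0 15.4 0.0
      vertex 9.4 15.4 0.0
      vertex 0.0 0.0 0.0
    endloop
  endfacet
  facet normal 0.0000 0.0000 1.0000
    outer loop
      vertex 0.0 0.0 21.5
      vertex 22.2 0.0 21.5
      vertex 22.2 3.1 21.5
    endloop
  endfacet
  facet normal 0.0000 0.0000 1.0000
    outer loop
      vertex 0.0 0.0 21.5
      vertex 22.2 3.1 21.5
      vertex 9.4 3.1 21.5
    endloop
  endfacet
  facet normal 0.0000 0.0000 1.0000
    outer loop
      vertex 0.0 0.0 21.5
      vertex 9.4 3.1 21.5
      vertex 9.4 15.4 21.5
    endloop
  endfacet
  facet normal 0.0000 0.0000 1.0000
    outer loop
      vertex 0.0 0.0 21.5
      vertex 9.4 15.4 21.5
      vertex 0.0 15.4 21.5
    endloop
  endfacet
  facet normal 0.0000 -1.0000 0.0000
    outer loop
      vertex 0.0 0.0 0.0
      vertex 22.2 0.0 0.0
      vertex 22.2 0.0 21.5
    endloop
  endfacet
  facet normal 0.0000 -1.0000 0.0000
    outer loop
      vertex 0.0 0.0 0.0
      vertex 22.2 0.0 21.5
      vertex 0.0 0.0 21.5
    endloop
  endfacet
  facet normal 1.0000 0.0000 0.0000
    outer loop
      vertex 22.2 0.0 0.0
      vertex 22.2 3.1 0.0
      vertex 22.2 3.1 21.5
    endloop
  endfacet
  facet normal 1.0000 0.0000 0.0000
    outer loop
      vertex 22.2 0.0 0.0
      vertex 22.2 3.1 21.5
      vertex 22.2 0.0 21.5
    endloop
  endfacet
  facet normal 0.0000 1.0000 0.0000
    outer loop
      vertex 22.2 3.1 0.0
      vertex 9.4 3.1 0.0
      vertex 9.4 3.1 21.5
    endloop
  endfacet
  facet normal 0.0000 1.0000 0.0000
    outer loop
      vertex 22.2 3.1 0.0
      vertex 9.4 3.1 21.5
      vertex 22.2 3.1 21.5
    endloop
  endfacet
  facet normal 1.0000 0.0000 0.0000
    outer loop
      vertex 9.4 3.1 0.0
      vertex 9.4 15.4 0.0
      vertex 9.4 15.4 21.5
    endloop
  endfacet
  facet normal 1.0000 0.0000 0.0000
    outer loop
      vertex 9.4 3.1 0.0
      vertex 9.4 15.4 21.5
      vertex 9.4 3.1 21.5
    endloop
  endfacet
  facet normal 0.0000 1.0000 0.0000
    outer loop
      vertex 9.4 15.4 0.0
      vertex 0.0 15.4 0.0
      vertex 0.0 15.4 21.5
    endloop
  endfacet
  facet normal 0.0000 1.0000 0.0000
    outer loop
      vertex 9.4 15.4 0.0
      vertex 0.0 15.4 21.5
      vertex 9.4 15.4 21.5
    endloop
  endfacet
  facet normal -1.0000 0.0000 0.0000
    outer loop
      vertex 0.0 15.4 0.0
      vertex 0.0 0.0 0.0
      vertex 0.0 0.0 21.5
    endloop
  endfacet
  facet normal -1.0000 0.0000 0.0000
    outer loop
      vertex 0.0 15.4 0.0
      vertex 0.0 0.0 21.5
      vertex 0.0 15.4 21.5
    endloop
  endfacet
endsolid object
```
; perimeter-only toolpath
G21 ; units = mm
G90 ; absolute positioning
G28 ; home
; layer 1
G0 Z5.4
G0 X0.0 Y0.0
G1 X22.2 Y0.0
G1 X22.2 Y3.1
G1 X9.4 Y3.1
G1 X9.4 Y15.4
G1 X0.0 Y15.4
G1 X0.0 Y0.0
; layer 2
G0 Z10.8
G0 X0.0 Y0.0
G1 X22.2 Y0.0
G1 X22.2 Y3.1
G1 X9.4 Y3.1
G1 X9.4 Y15.4
G1 X0.0 Y15.4
G1 X0.0 Y0.0
; layer 3
G0 Z16.1
G0 X0.0 Y0.0
G1 X22.2 Y0.0
G1 X22.2 Y3.1
G1 X9.4 Y3.1
G1 X9.4 Y15.4
G1 X0.0 Y15.4
G1 X0.0 Y0.0
; layer 4
G0 Z21.5
G0 X0.0 Y0.0
G1 X22.2 Y0.0
G1 X22.2 Y3.1
G1 X9.4 Y3.1
G1 X9.4 Y15.4
G1 X0.0 Y15.4
G1 X0.0 Y0.0
M2 ; end

The solid is an L-shaped prism: outer 22.2 × 15.4 mm, arm thicknesses ≈ 3.1 mm (horizontal) and 9.4 mm (vertical), extruded 21.5 mm in z. Slicing at Δz = 5.4 mm — 4 equal slices spanning the solid's height, so layer i sits at z = i·h/4 — gives 4 non-empty perimeters. Each is a 6-segment closed polygon; G0 lifts to the layer z and rapids to the start vertex, then G1 traces the edges.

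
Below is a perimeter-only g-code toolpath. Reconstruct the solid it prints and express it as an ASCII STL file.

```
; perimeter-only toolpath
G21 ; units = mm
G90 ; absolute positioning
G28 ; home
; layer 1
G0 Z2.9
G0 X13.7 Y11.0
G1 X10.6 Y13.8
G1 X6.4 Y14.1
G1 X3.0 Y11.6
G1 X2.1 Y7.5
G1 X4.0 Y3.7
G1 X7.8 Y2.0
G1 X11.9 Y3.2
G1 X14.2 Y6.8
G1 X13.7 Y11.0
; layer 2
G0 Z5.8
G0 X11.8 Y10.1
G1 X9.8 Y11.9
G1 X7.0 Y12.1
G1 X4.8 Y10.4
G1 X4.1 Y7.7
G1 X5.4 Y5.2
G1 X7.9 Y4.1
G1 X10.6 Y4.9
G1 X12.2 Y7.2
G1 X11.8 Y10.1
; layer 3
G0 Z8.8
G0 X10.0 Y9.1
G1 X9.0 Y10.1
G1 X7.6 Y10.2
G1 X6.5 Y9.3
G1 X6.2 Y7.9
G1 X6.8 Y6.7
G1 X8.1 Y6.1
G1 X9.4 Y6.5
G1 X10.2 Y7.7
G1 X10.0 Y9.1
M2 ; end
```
solid part
  facet normal 0.0000 0.0000 -1.0000
    outer loop
      vertex 5.8 16.0 0.0
      vertex 11.4 15.7 0.0
      vertex 15.5 11.9 0.0
    endloop
  endfacet
  facet normal 0.0000 0.0000 -1.0000
    outer loop
      vertex 1.3 12.7 0.0
      vertex 5.8 16.0 0.0
      vertex 15.5 11.9 0.0
    endloop
  endfacet
  facet normal 0.0000 0.0000 -1.0000
    outer loop
      vertex 0.1 7.2 0.0
      vertex 1.3 12.7 0.0
      vertex 15.5 11.9 0.0
    endloop
  endfacet
  facet normal 0.0000 0.0000 -1.0000
    outer loop
      vertex 2.6 2.2 0.0
      vertex 0.1 7.2 0.0
      vertex 15.5 11.9 0.0
    endloop
  endfacet
  facet normal 0.0000 0.0000 -1.0000
    outer loop
      vertex 7.7 0.0 0.0
      vertex 2.6 2.2 0.0
      vertex 15.5 11.9 0.0
    endloop
  endfacet
  facet normal 0.0000 0.0000 -1.0000
    outer loop
      vertex 13.1 1.6 0.0
      vertex 7.7 0.0 0.0
      vertex 15.5 11.9 0.0
    endloop
  endfacet
  facet normal 0.0000 0.0000 -1.0000
    outer loop
      vertex 16.2 6.3 0.0
      vertex 13.1 1.6 0.0
      vertex 15.5 11.9 0.0
    endloop
  endfacet
  facet normal 0.5684 0.6132 0.5485
    outer loop
      vertex 15.5 11.9 0.0
      vertex 11.4 15.7 0.0
      vertex 8.2 8.2 11.7
    endloop
  endfacet
  facet normal 0.0448 0.8354 0.5478
    outer loop
      vertex 11.4 15.7 0.0
      vertex 5.8 16.0 0.0
      vertex 8.2 8.2 11.7
    endloop
  endfacet
  facet normal -0.4938 0.6734 0.5502
    outer loop
      vertex 5.8 16.0 0.0
      vertex 1.3 12.7 0.0
      vertex 8.2 8.2 11.7
    endloop
  endfacet
  facet normal -0.8161 0.1781 0.5498
    outer loop
      vertex 1.3 12.7 0.0
      vertex 0.1 7.2 0.0
      vertex 8.2 8.2 11.7
    endloop
  endfacet
  facet normal -0.7474 -0.3737 0.5494
    outer loop
      vertex 0.1 7.2 0.0
      vertex 2.6 2.2 0.0
      vertex 8.2 8.2 11.7
    endloop
  endfacet
  facet normal -0.3305 -0.7662 0.5511
    outer loop
      vertex 2.6 2.2 0.0
      vertex 7.7 0.0 0.0
      vertex 8.2 8.2 11.7
    endloop
  endfacet
  facet normal 0.2371 -0.8003 0.5507
    outer loop
      vertex 7.7 0.0 0.0
      vertex 13.1 1.6 0.0
      vertex 8.2 8.2 11.7
    endloop
  endfacet
  facet normal 0.6966 -0.4595 0.5510
    outer loop
      vertex 13.1 1.6 0.0
      vertex 16.2 6.3 0.0
      vertex 8.2 8.2 11.7
    endloop
  endfacet
  facet normal 0.8288 0.1036 0.5499
    outer loop
      vertex 16.2 6.3 0.0
      vertex 15.5 11.9 0.0
      vertex 8.2 8.2 11.7
    endloop
  endfacet
endsolid part

The G0 Z moves step by Δz≈2.9 mm. The G1 loops shrink linearly with z, so the solid tapers from its base footprint up to z≈11.7. Closing with a flat bottom cap and the tapered top and triangulating gives 16 facets — a regular 9-sided pyramid, base circumscribed radius ≈ 8.2 mm, apex at z ≈ 11.7 mm.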